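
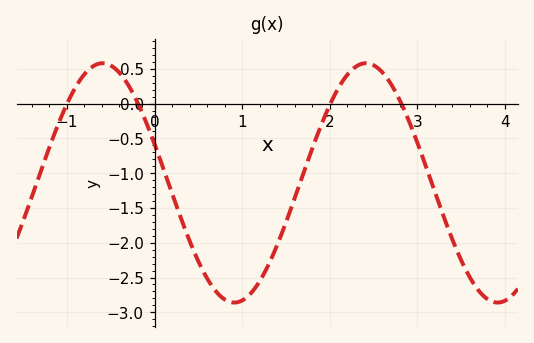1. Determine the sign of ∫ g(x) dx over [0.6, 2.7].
negative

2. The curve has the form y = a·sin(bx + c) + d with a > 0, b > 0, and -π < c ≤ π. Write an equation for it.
y = 1.72sin(2.09x + 2.81) - 1.14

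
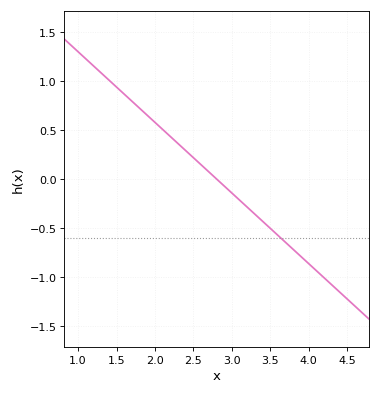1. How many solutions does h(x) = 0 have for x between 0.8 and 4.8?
1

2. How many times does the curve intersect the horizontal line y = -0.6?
1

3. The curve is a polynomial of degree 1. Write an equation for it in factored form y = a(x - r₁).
y = -0.72(x - 2.8)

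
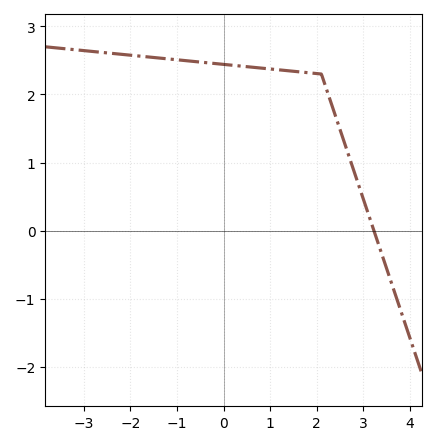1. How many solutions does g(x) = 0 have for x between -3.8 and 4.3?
1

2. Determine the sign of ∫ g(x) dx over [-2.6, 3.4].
positive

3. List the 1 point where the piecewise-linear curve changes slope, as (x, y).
(2.1, 2.3)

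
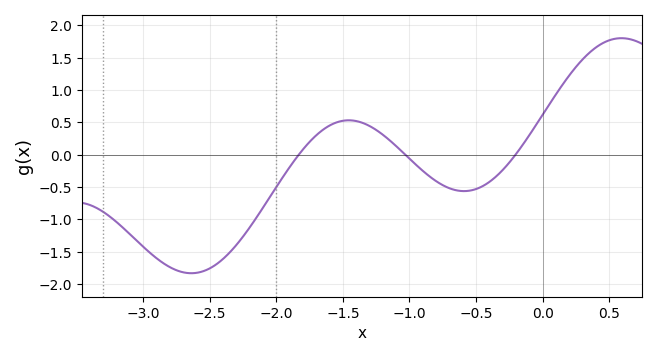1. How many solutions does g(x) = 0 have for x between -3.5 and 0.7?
3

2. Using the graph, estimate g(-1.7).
0.3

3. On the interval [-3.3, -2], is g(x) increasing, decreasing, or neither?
neither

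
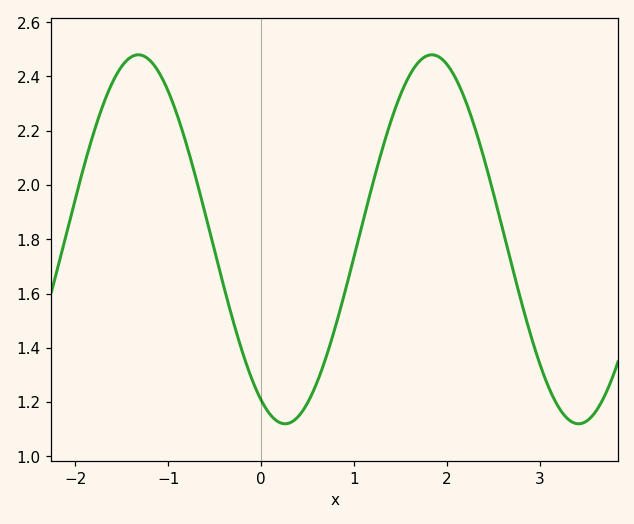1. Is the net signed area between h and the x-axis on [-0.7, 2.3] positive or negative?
positive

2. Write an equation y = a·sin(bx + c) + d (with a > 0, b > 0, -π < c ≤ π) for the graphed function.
y = 0.68sin(1.99x - 2.08) + 1.8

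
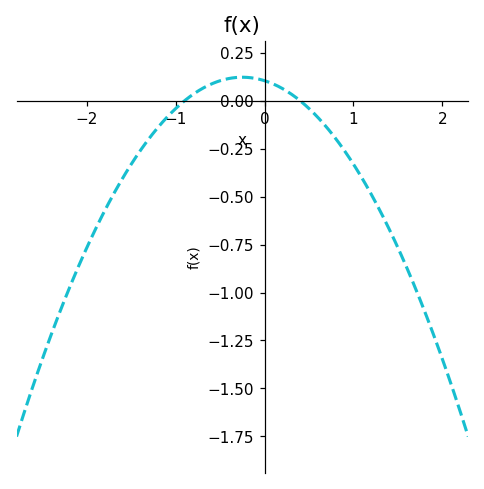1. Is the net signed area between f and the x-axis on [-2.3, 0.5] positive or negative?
negative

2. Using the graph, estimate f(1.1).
-0.406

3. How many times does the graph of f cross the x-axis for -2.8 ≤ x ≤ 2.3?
2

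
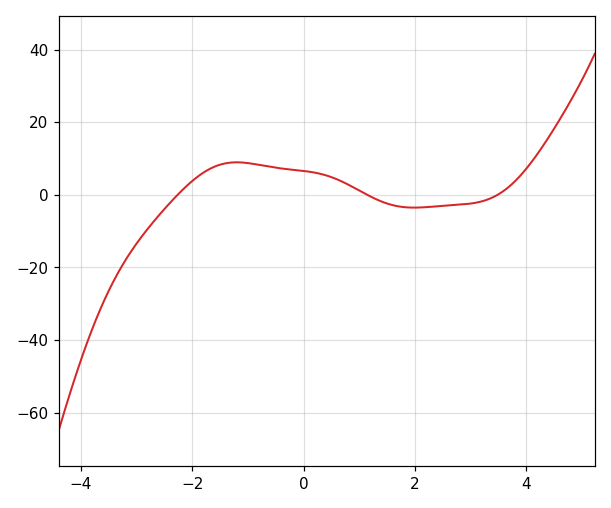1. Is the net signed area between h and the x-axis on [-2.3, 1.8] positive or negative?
positive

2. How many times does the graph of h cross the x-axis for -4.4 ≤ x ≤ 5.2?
3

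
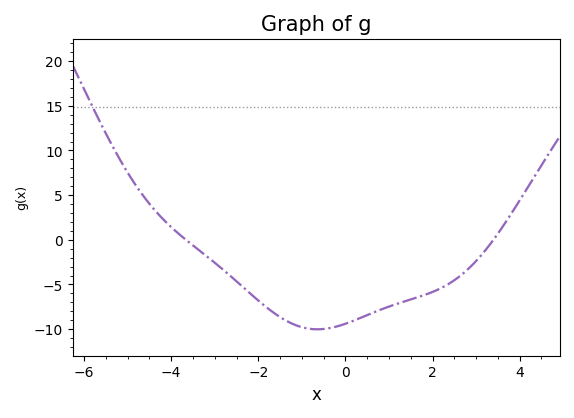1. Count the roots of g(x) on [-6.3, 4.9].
2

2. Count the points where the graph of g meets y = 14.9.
1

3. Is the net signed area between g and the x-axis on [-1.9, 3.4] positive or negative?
negative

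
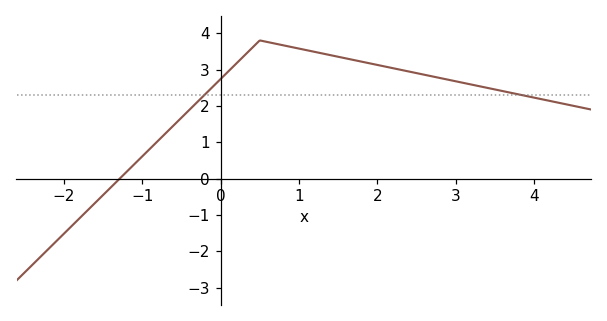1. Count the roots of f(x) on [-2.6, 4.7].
1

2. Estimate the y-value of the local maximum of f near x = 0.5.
3.8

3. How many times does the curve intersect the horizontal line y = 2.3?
2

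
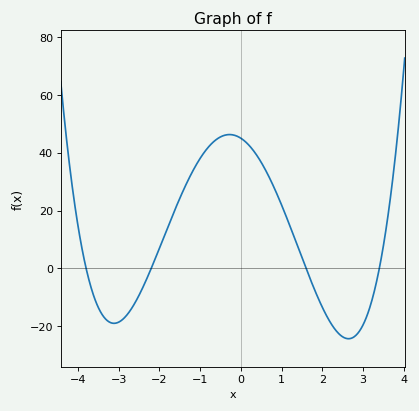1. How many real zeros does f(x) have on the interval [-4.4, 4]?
4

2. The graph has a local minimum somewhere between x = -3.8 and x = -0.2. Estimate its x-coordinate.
-3.2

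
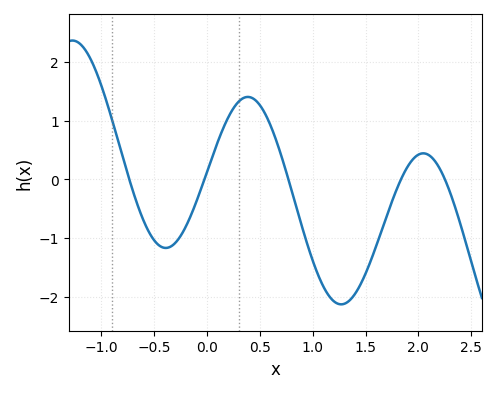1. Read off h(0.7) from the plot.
0.4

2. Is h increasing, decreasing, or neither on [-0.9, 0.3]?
neither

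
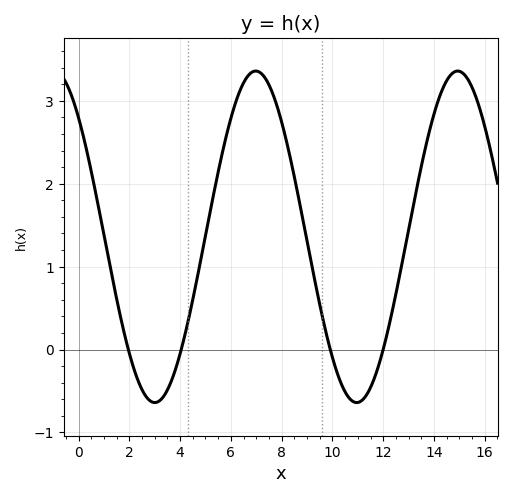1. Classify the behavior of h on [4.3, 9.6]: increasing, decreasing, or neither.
neither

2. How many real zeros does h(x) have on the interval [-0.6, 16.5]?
4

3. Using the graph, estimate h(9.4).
0.691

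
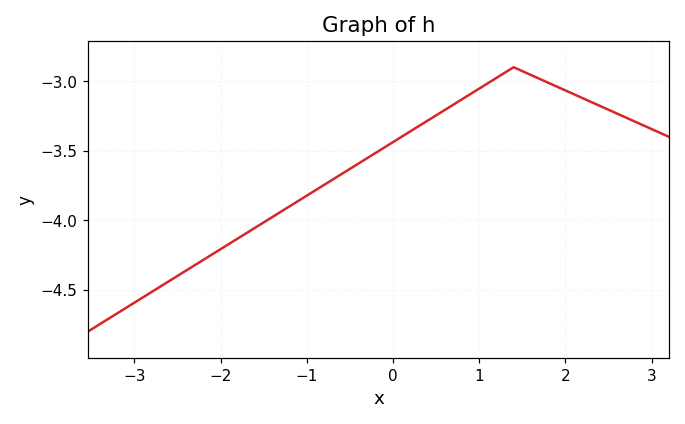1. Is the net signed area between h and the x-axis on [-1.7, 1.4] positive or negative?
negative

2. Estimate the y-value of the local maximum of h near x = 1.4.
-2.9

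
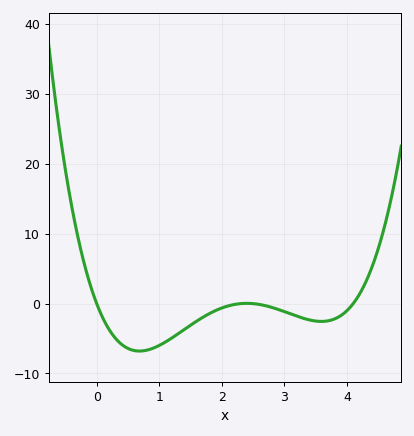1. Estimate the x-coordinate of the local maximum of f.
2.4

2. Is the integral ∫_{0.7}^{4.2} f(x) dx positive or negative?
negative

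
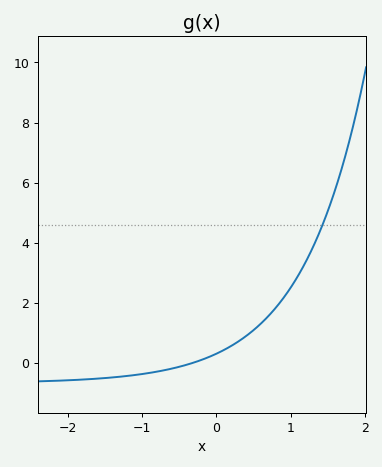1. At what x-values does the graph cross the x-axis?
-0.31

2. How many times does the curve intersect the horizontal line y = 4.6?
1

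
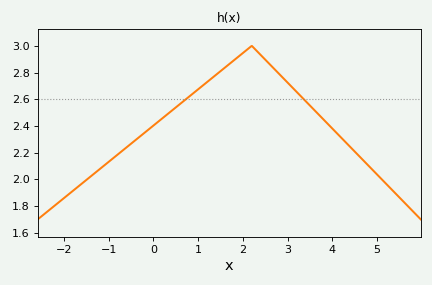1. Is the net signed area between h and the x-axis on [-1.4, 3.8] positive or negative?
positive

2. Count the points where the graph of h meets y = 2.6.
2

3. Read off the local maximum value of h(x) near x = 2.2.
3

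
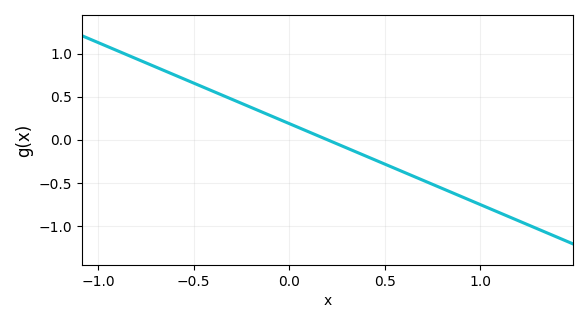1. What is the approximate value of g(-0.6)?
0.75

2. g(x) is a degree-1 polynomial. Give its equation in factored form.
y = -0.94(x - 0.2)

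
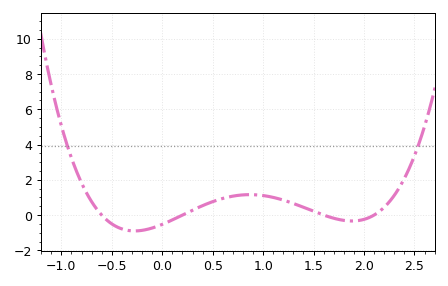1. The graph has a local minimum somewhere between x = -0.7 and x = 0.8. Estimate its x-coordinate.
-0.3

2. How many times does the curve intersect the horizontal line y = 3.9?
2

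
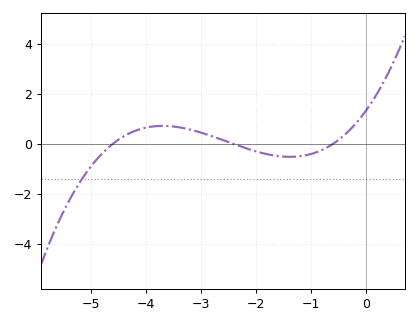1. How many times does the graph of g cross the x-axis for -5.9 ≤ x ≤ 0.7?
3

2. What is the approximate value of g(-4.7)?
-0.2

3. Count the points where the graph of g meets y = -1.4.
1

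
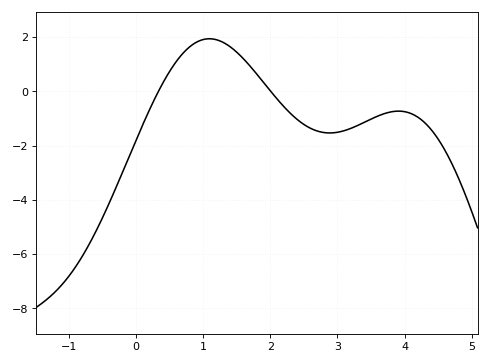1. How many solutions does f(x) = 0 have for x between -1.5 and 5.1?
2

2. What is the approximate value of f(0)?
-1.8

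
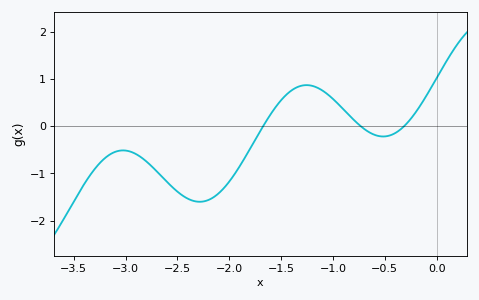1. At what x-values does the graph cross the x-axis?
-1.67, -0.733, -0.313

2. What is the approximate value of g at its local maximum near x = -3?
-0.514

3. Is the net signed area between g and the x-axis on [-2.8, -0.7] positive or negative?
negative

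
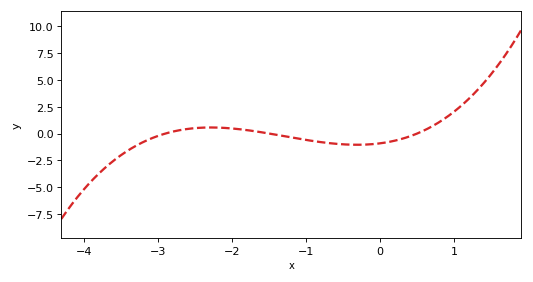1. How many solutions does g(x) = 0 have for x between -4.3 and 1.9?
3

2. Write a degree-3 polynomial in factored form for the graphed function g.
y = 0.42(x + 2.9)(x + 1.5)(x - 0.5)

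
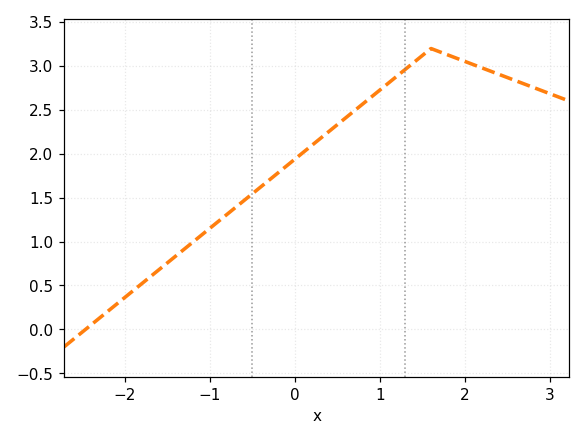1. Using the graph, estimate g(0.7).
2.49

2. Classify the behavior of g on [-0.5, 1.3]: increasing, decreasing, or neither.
increasing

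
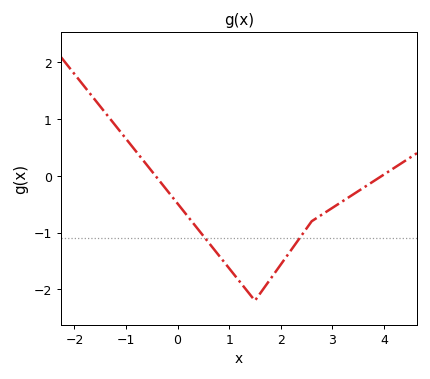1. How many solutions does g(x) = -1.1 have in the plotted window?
2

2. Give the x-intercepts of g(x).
-0.4, 4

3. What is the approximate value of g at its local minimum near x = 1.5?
-2.2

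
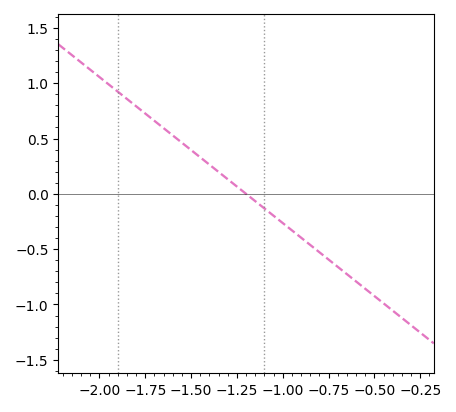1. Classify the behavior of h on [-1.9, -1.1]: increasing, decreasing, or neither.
decreasing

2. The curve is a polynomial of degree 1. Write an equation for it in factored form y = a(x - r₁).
y = -1.32(x + 1.2)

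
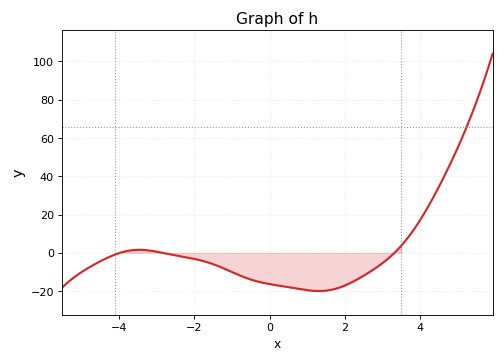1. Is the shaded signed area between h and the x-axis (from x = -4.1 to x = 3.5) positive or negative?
negative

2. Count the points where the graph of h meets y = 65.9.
1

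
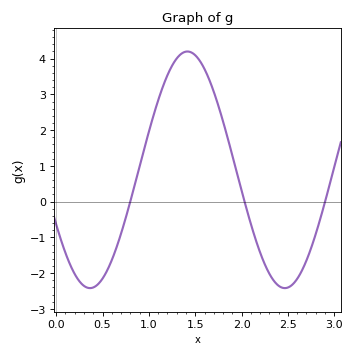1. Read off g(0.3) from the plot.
-2.4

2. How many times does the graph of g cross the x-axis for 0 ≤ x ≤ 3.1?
3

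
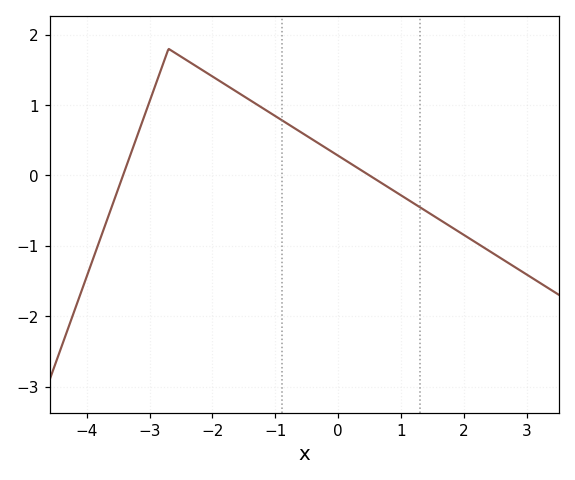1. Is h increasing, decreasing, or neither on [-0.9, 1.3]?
decreasing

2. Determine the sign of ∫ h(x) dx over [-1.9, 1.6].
positive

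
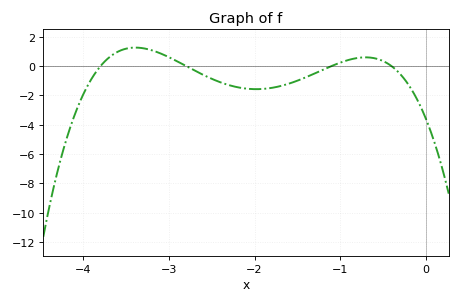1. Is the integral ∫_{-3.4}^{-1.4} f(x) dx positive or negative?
negative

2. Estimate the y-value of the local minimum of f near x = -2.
-1.58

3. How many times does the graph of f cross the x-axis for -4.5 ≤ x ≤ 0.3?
4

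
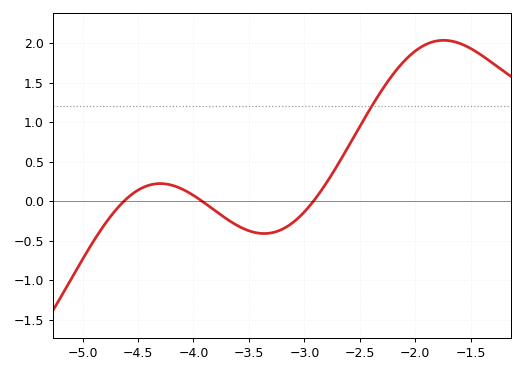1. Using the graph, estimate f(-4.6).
0.035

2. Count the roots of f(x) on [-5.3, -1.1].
3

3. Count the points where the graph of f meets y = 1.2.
1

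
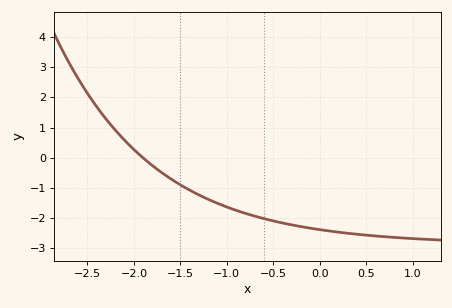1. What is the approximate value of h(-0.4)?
-2.17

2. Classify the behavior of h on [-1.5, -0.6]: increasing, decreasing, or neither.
decreasing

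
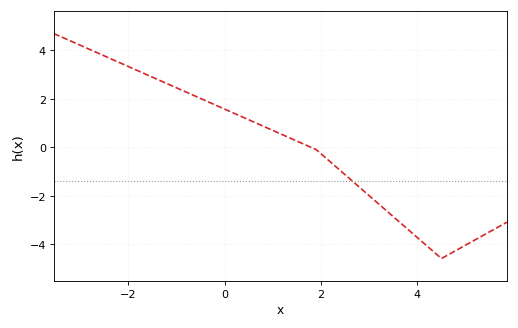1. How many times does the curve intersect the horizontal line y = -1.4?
1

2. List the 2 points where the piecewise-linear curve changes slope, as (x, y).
(1.9, -0.1); (4.5, -4.6)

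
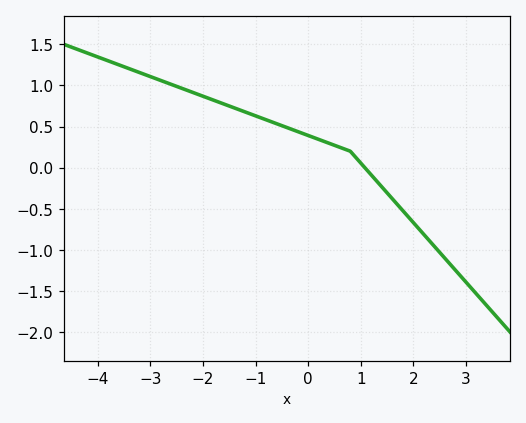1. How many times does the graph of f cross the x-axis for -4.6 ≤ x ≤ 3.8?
1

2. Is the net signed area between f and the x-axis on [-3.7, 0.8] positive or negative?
positive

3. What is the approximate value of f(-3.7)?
1.25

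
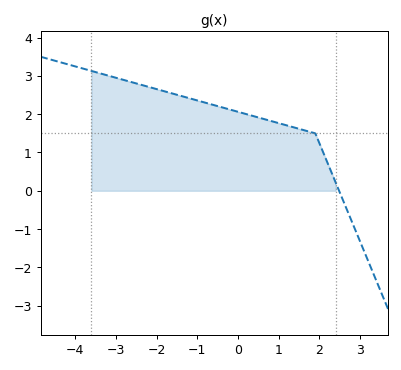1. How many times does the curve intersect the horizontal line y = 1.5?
1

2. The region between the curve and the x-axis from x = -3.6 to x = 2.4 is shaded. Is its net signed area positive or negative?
positive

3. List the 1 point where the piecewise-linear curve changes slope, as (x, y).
(1.9, 1.5)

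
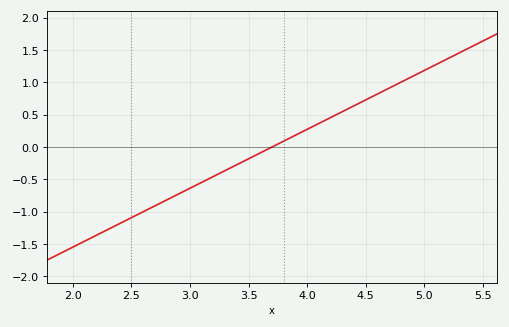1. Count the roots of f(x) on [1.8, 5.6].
1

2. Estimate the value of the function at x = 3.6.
-0.1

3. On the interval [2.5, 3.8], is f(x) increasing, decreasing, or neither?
increasing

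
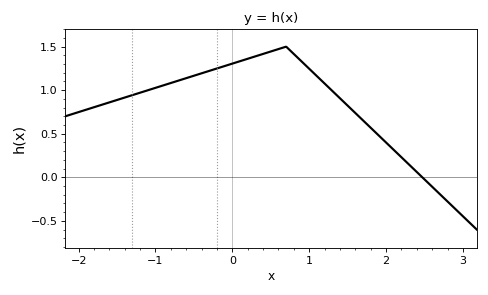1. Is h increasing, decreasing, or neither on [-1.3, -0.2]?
increasing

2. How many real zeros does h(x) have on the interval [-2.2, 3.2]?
1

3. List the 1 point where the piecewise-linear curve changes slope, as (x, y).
(0.7, 1.5)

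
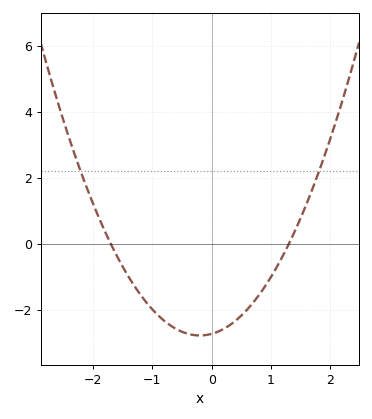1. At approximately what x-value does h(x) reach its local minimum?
-0.2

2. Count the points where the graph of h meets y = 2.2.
2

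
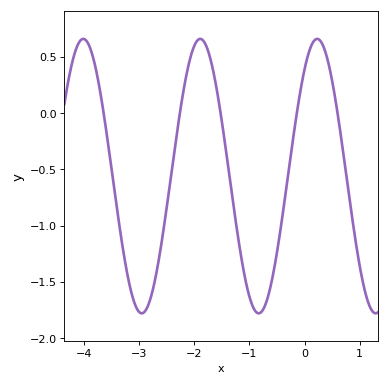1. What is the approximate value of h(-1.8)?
0.614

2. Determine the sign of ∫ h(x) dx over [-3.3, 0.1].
negative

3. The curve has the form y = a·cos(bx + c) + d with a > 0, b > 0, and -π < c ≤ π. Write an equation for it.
y = 1.22cos(2.96x - 0.68) - 0.56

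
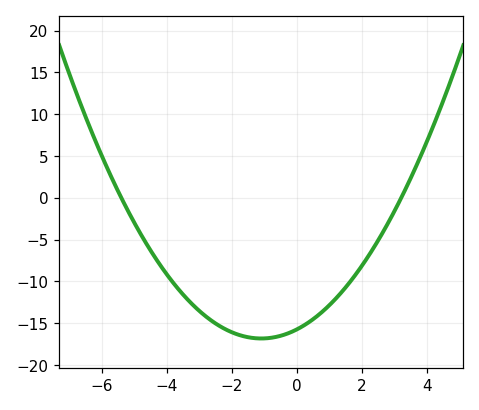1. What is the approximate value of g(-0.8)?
-16.7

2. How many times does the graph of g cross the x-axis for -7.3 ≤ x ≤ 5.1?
2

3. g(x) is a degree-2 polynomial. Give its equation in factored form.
y = 0.91(x + 5.4)(x - 3.2)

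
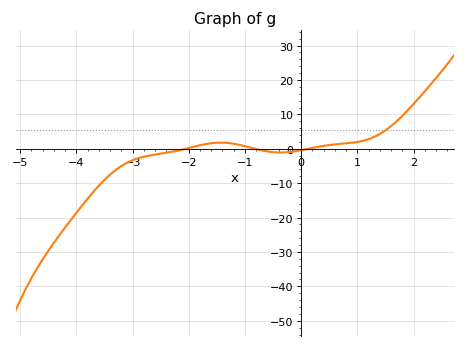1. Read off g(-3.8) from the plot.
-14.5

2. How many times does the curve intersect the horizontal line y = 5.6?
1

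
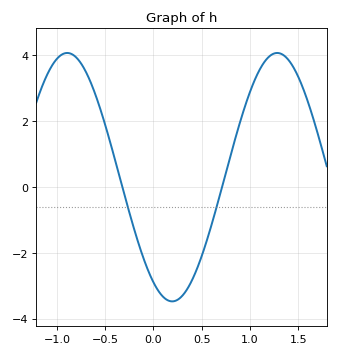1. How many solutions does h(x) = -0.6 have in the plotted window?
2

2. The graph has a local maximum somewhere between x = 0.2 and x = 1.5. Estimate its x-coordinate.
1.28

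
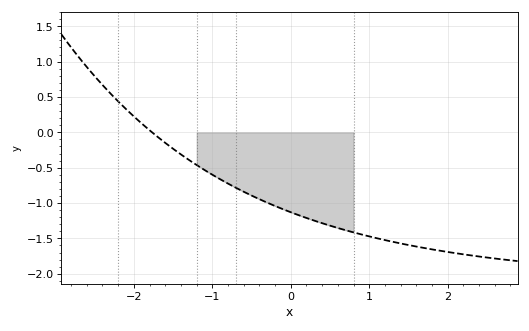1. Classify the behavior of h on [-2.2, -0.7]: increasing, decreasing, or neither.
decreasing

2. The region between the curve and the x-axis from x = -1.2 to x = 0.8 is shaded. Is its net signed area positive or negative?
negative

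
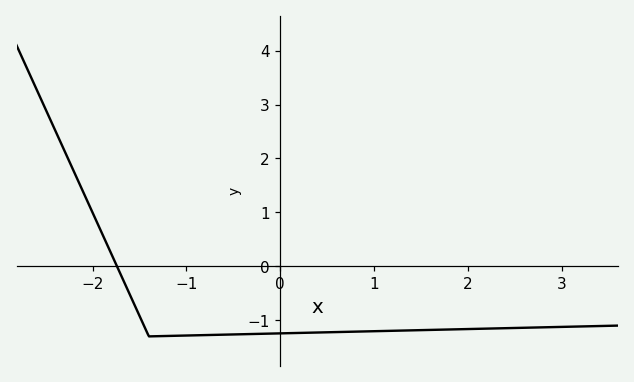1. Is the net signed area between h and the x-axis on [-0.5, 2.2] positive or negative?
negative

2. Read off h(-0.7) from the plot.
-1.3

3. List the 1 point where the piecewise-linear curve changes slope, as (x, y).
(-1.4, -1.3)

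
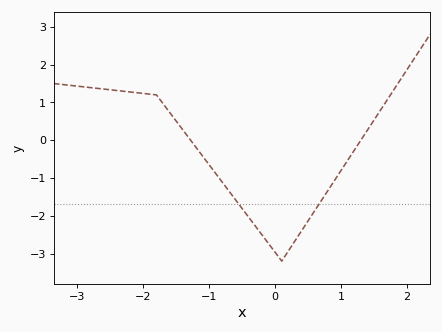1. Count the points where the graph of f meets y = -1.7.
2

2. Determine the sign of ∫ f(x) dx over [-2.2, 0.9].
negative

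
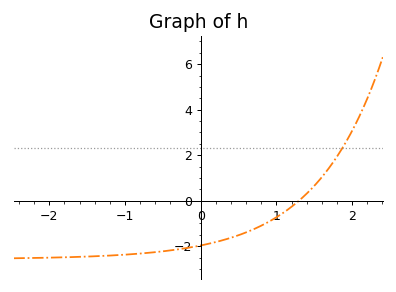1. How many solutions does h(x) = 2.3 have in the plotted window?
1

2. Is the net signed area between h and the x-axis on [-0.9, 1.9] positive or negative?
negative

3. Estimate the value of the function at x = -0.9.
-2.4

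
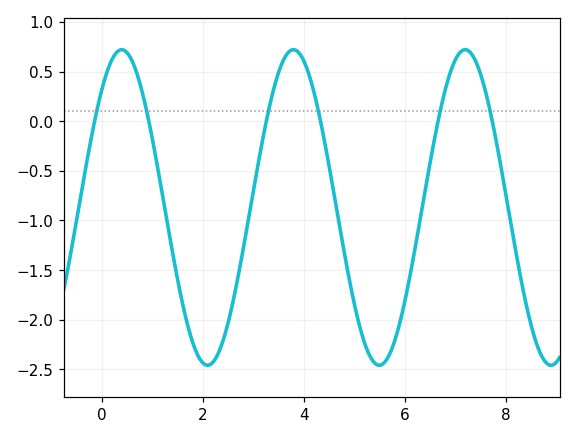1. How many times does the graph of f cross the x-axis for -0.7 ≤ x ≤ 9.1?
6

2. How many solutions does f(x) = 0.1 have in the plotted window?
6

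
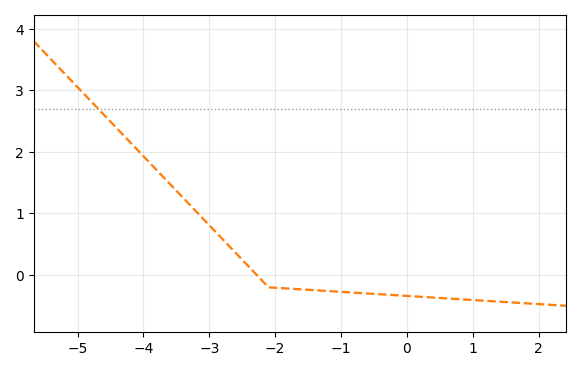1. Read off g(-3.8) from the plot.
1.7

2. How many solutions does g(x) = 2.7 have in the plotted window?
1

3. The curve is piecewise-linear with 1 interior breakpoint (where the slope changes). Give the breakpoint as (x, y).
(-2.1, -0.2)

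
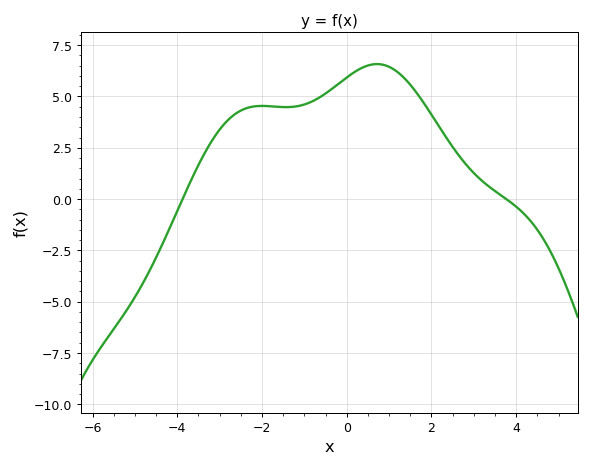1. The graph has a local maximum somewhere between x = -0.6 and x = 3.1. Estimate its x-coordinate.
0.717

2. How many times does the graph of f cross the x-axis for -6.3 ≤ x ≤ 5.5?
2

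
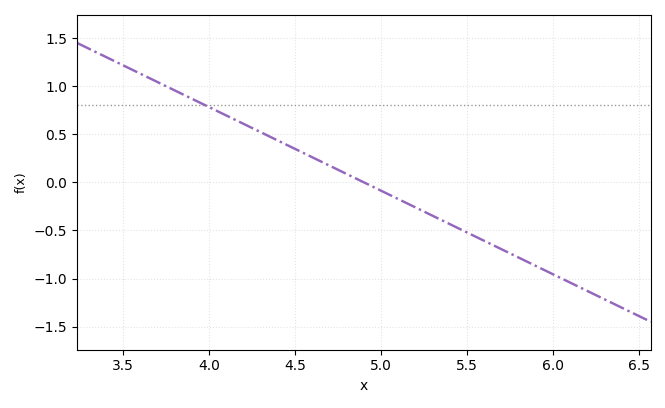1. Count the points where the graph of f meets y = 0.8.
1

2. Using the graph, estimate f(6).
-0.95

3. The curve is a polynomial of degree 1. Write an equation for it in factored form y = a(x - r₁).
y = -0.87(x - 4.9)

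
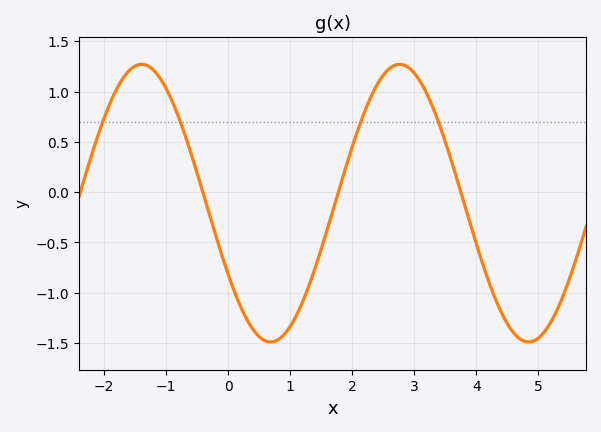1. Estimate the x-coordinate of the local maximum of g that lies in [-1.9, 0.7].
-1.4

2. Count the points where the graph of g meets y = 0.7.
4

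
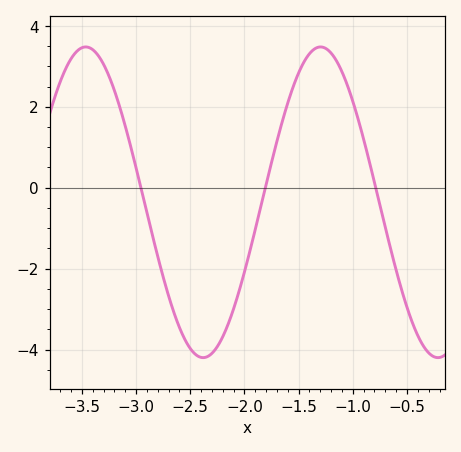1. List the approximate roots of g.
-2.95, -1.8, -0.8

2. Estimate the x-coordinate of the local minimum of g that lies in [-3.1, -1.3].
-2.4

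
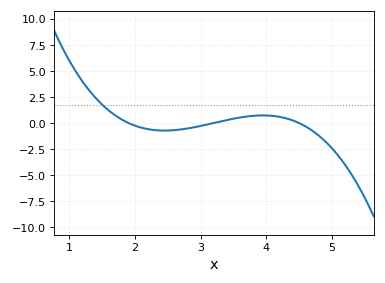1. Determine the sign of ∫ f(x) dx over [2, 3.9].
negative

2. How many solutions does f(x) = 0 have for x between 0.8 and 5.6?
3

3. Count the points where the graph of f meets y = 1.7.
1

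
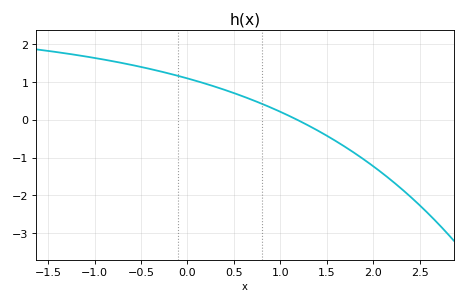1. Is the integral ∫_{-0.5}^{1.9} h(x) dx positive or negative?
positive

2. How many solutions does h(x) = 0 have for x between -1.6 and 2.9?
1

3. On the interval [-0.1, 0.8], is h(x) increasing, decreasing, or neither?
decreasing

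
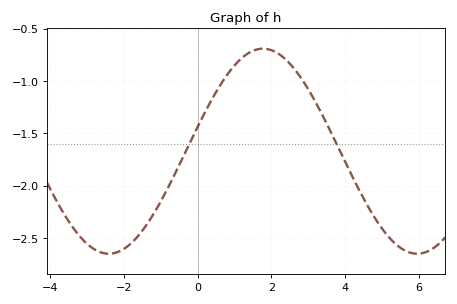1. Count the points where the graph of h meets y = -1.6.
2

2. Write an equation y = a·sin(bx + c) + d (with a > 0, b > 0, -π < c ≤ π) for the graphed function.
y = 0.98sin(0.75x + 0.24) - 1.67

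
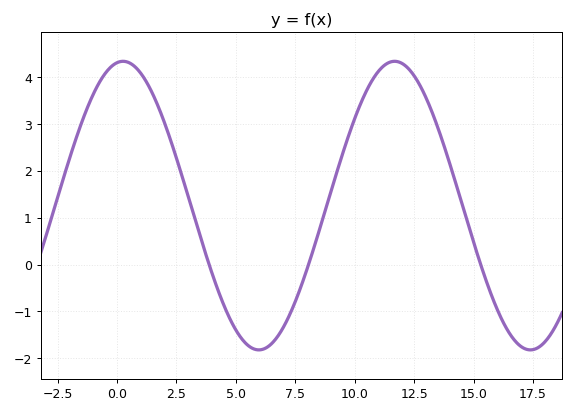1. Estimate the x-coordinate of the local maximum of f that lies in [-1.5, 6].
0.5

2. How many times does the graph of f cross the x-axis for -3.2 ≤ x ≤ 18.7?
3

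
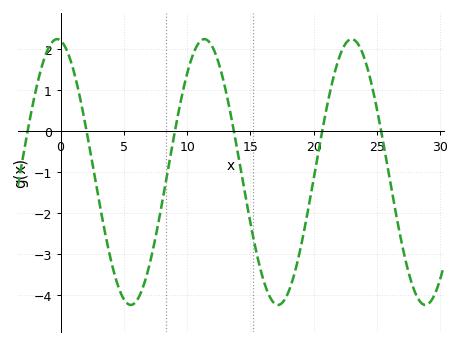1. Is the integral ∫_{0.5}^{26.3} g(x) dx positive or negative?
negative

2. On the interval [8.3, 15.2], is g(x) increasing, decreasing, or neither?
neither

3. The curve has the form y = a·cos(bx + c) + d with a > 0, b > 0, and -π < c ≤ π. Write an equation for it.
y = 3.24cos(0.54x + 0.15) - 1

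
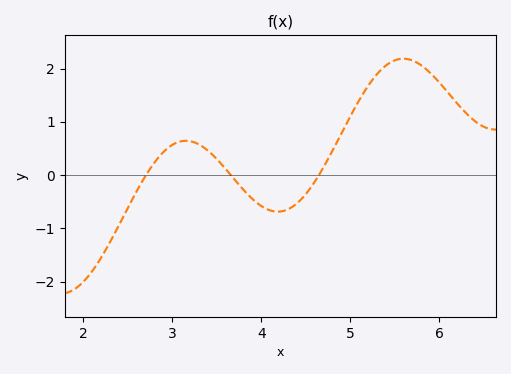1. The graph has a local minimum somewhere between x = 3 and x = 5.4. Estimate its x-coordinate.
4.2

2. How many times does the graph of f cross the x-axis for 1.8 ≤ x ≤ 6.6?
3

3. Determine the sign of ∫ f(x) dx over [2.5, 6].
positive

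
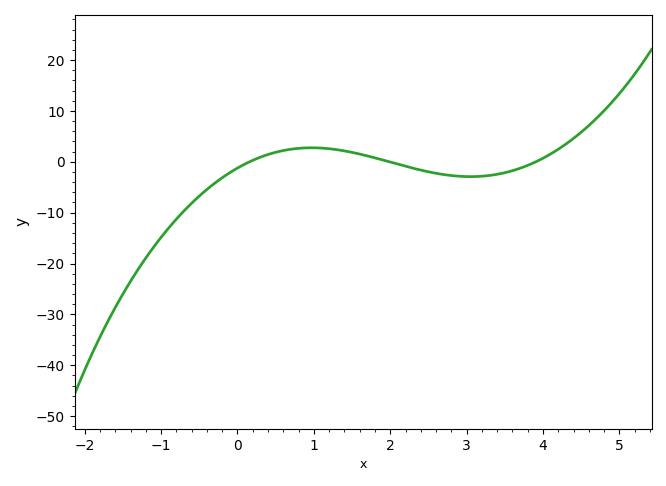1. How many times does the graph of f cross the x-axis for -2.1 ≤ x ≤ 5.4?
3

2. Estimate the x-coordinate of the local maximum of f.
0.972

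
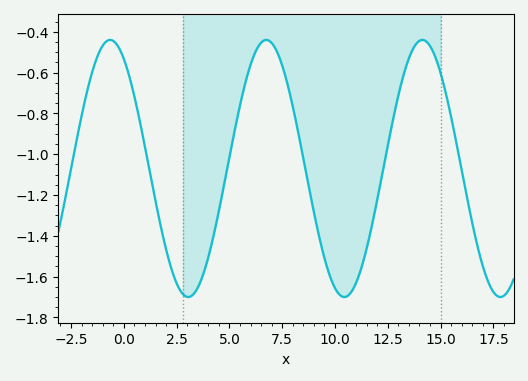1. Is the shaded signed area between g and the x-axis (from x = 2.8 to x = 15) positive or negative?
negative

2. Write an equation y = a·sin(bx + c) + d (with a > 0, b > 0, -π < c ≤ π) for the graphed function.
y = 0.63sin(0.85x + 2.1) - 1.07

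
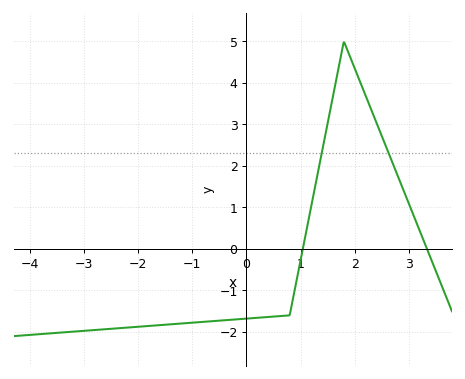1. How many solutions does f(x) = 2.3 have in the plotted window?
2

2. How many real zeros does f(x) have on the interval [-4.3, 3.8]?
2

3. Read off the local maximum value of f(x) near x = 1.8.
5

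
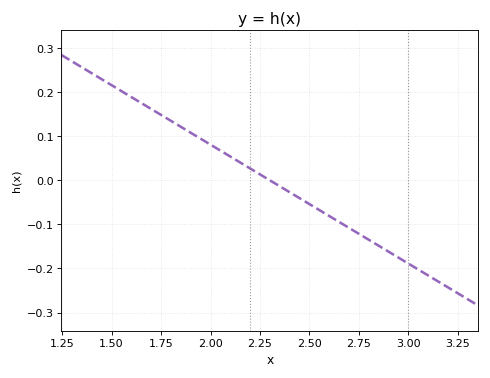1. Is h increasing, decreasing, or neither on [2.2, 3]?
decreasing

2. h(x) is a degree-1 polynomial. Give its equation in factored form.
y = -0.27(x - 2.3)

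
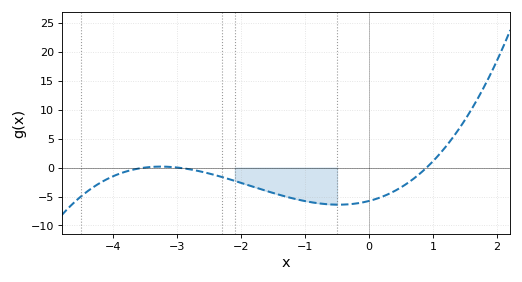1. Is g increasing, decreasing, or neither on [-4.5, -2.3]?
neither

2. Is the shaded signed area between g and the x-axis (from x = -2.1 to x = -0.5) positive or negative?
negative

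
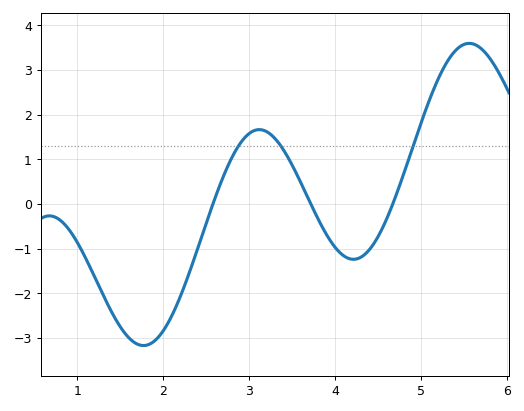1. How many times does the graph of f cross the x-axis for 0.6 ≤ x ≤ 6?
3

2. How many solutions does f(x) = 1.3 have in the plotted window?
3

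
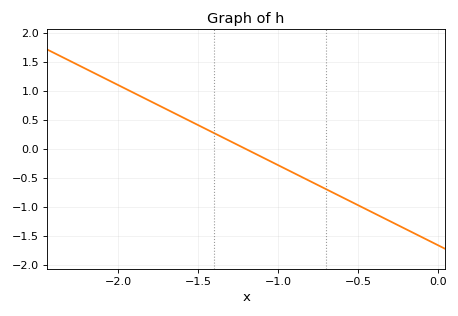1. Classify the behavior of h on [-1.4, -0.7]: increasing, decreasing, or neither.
decreasing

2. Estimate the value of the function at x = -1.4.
0.3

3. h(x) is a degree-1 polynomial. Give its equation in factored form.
y = -1.38(x + 1.2)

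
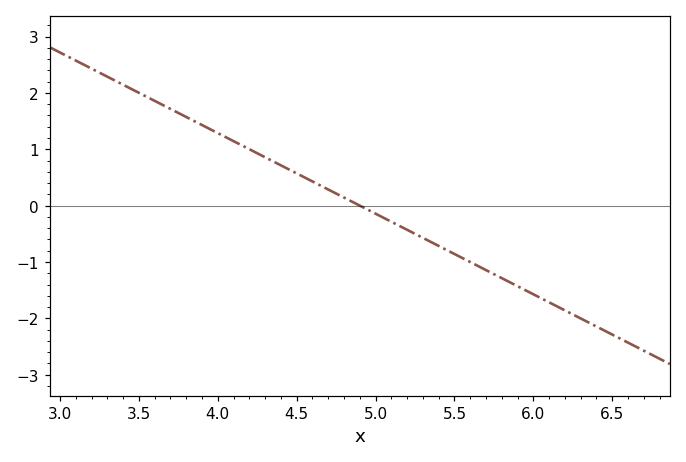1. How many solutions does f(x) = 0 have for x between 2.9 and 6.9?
1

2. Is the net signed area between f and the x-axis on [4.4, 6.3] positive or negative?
negative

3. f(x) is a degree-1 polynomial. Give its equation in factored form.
y = -1.43(x - 4.9)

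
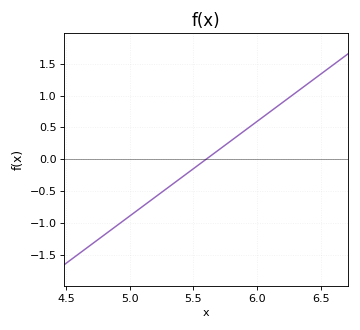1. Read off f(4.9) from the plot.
-1.04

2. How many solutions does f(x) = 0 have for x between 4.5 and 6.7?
1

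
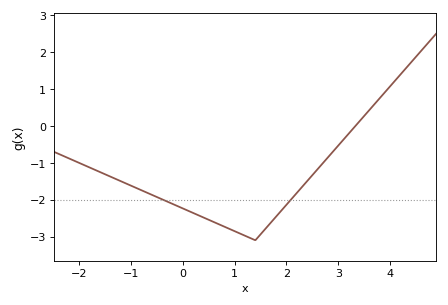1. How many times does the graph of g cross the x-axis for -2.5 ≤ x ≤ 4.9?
1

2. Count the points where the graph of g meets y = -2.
2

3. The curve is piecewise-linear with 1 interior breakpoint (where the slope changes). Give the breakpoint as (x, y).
(1.4, -3.1)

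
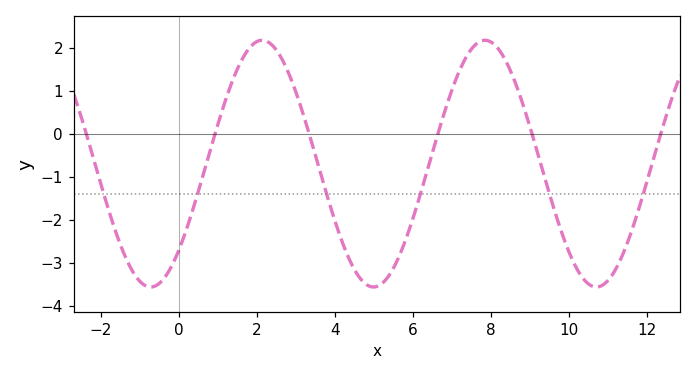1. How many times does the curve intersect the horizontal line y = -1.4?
6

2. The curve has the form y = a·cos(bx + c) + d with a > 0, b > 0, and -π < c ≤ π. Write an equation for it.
y = 2.87cos(1.1x - 2.3) - 0.7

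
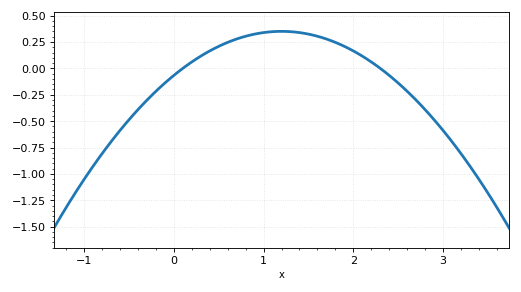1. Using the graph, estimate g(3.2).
-0.8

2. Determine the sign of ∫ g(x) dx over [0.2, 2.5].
positive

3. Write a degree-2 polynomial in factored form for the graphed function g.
y = -0.29(x - 0.1)(x - 2.3)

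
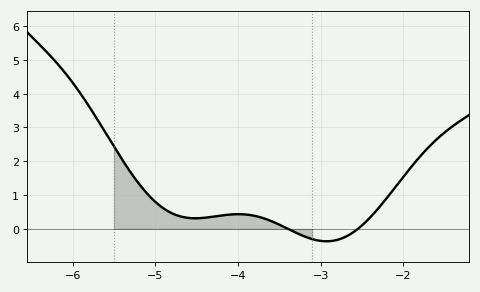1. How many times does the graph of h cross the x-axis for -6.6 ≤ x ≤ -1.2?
2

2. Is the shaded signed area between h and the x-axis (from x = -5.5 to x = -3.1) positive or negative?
positive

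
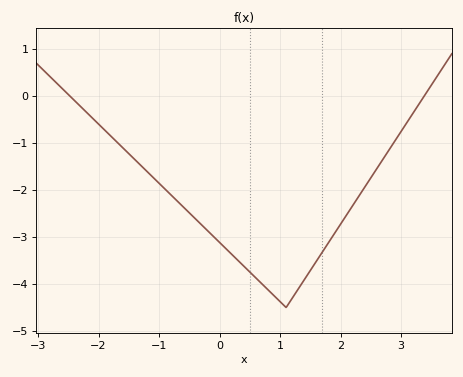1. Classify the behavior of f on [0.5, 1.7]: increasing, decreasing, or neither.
neither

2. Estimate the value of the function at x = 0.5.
-3.74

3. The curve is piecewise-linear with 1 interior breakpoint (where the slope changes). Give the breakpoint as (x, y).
(1.1, -4.5)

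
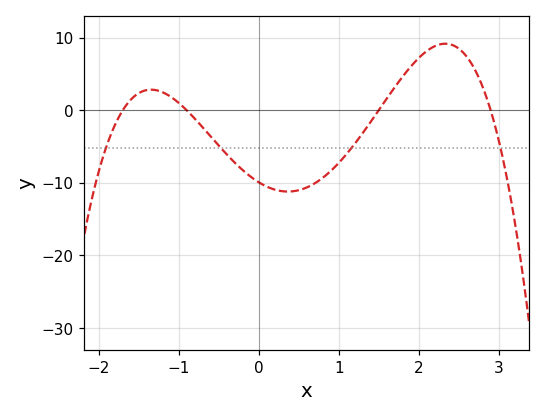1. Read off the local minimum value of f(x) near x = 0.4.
-11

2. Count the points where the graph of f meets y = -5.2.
4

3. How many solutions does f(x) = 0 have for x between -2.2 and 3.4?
4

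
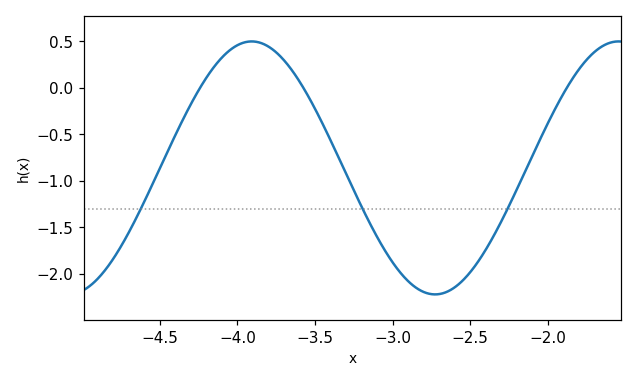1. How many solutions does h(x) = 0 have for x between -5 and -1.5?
3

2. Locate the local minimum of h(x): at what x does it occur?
-2.75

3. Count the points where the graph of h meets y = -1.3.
3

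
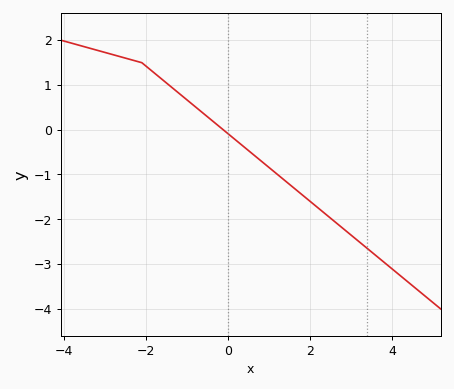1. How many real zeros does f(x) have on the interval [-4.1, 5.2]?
1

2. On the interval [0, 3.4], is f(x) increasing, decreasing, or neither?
decreasing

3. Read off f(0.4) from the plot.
-0.4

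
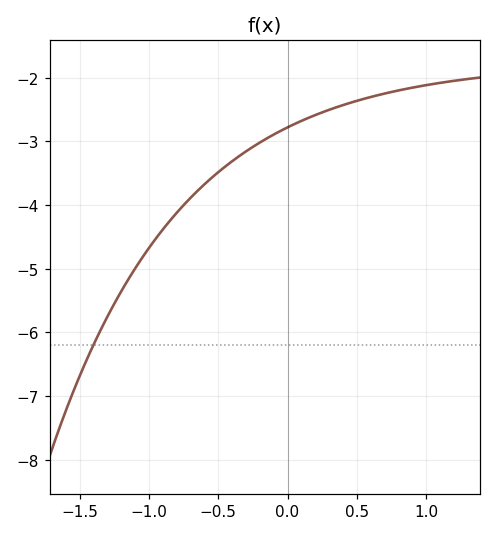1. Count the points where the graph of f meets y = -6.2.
1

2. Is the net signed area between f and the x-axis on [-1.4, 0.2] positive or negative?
negative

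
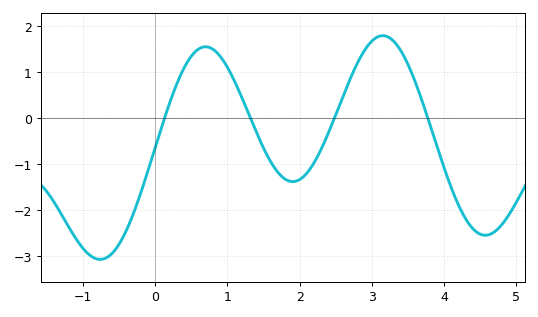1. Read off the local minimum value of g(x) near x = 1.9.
-1.4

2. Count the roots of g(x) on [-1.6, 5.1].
4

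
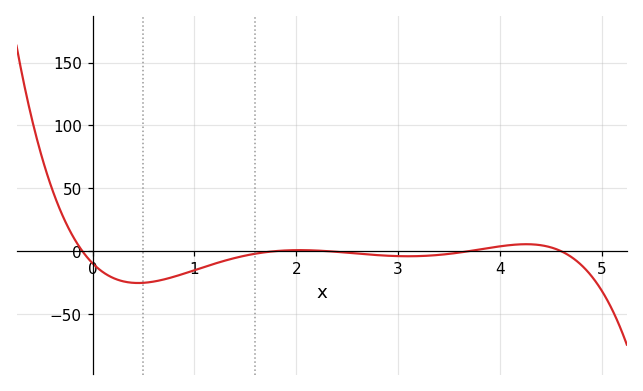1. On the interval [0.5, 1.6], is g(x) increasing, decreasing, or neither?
increasing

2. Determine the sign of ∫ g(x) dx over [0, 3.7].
negative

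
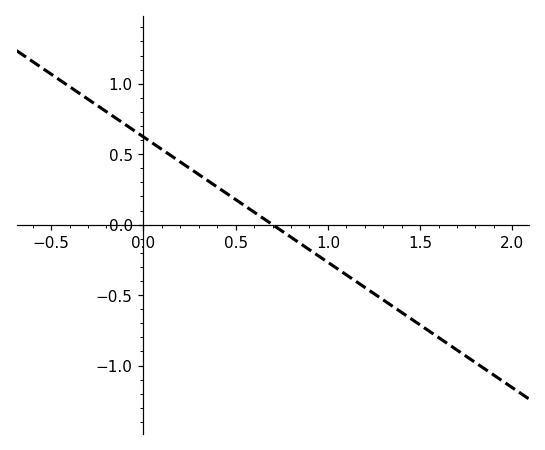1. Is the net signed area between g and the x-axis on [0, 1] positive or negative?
positive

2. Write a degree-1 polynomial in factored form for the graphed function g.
y = -0.89(x - 0.7)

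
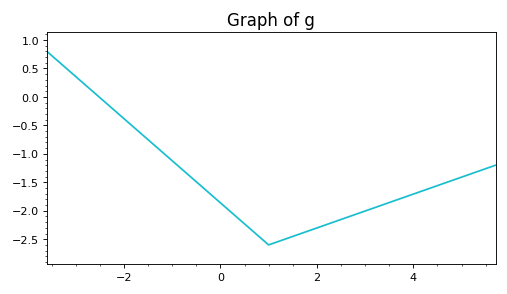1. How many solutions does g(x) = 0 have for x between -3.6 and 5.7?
1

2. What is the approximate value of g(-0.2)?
-1.7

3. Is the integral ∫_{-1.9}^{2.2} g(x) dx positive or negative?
negative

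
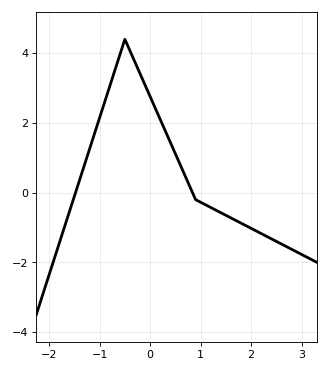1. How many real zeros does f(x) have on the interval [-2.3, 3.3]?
2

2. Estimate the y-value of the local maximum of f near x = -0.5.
4.4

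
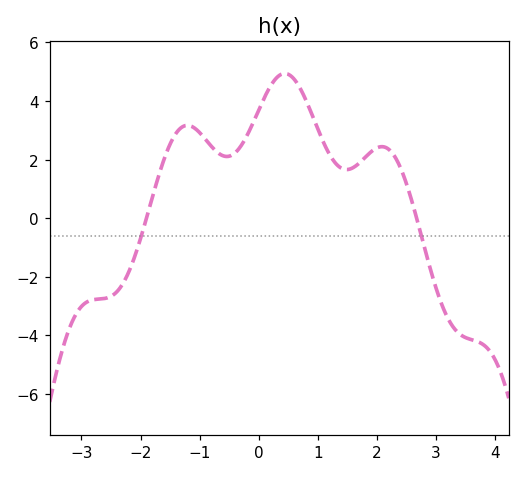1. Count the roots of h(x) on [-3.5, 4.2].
2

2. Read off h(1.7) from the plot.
1.8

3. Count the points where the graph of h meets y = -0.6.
2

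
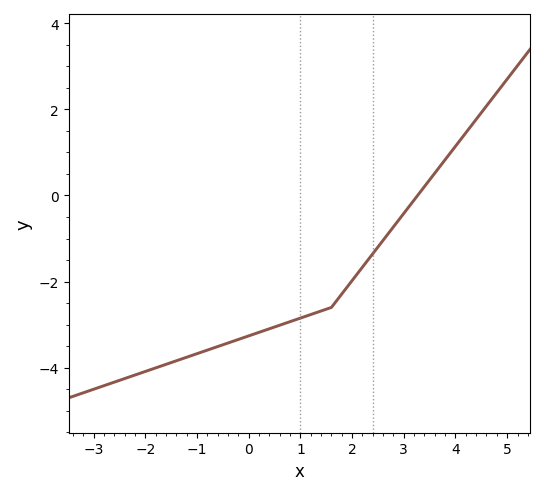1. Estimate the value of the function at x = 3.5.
0.4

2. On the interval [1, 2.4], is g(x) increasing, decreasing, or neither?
increasing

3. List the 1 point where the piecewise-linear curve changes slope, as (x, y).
(1.6, -2.6)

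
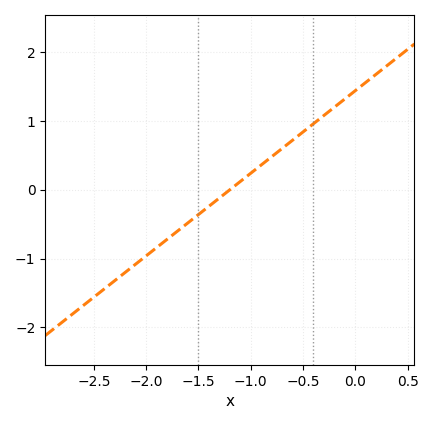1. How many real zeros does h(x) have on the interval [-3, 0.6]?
1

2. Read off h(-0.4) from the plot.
0.96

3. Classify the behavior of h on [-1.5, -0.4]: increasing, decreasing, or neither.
increasing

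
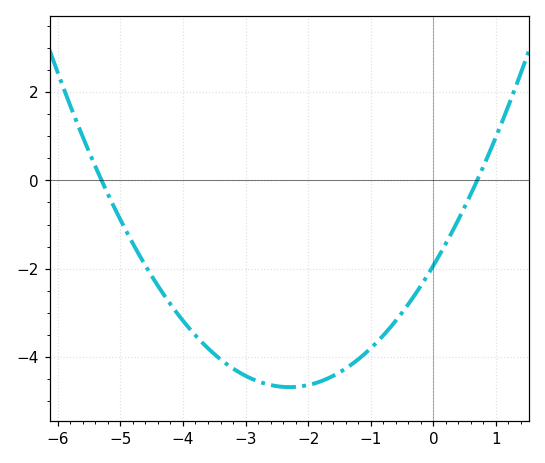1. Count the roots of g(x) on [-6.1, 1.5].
2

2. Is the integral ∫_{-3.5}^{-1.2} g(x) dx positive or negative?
negative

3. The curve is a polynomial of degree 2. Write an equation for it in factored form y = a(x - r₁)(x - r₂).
y = 0.52(x + 5.3)(x - 0.7)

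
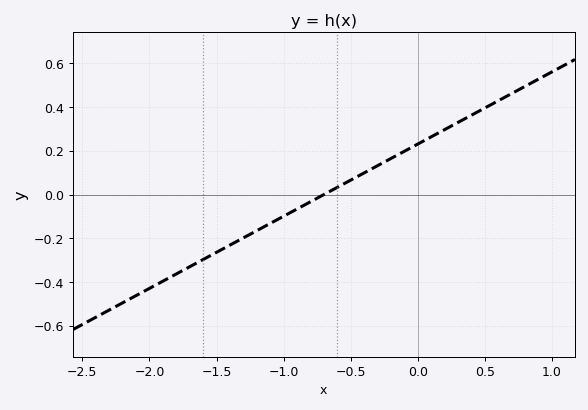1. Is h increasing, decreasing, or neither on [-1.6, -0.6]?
increasing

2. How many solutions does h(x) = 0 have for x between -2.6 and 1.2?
1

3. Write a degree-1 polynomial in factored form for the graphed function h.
y = 0.33(x + 0.7)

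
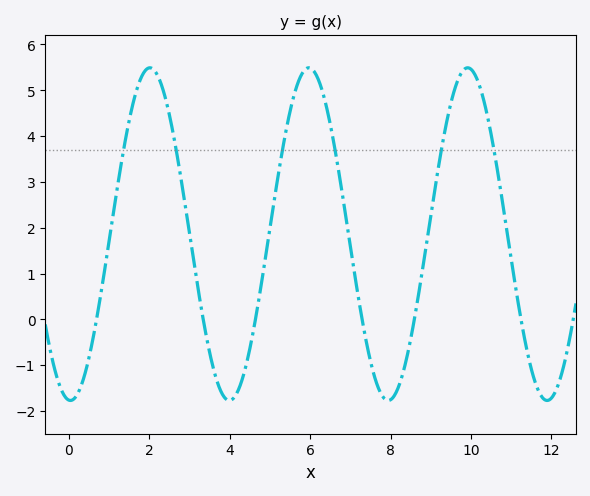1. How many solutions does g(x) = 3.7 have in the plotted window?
6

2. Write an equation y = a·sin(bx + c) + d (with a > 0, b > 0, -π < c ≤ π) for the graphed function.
y = 3.63sin(1.59x - 1.63) + 1.86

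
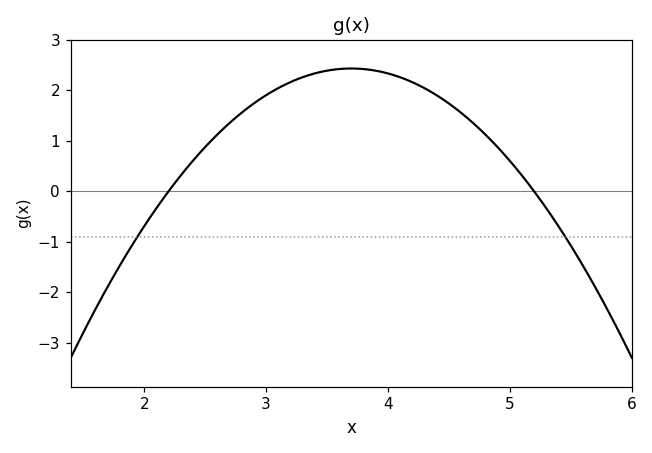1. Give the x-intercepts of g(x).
2.2, 5.2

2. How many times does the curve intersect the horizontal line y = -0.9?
2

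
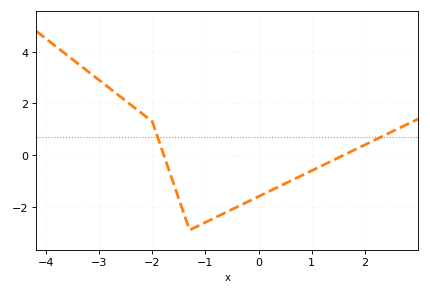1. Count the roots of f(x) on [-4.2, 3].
2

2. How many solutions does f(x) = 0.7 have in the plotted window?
2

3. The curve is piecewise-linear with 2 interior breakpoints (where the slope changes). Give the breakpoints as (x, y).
(-2, 1.3); (-1.3, -2.9)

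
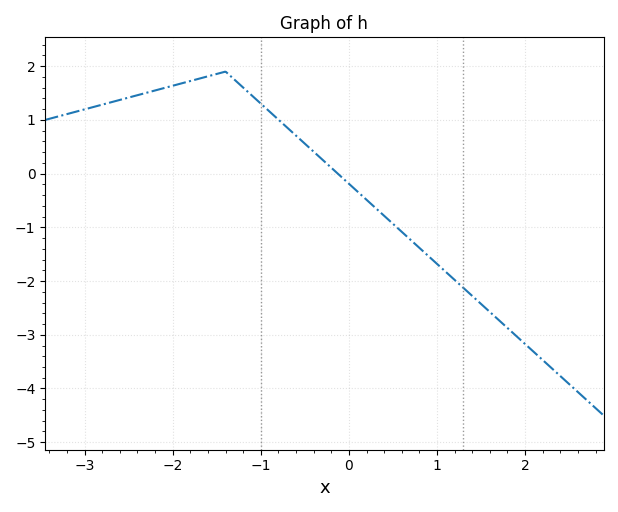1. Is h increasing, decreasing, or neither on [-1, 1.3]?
decreasing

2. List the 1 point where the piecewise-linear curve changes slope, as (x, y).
(-1.4, 1.9)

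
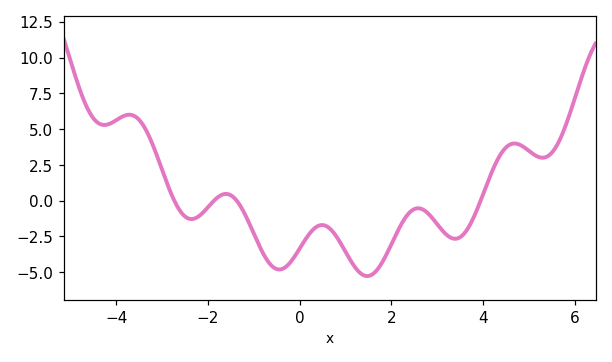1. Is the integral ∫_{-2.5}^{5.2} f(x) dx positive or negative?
negative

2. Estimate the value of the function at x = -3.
2.2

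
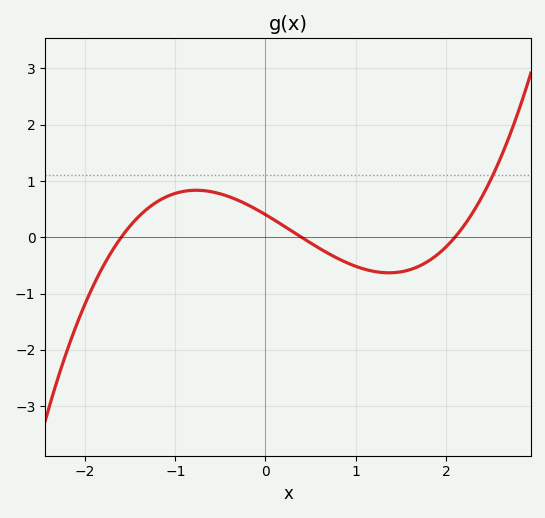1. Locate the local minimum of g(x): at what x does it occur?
1.4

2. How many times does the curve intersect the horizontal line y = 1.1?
1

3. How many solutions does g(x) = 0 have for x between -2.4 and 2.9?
3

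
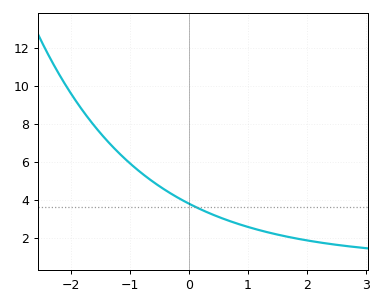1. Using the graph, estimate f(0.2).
3.4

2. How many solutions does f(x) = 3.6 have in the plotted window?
1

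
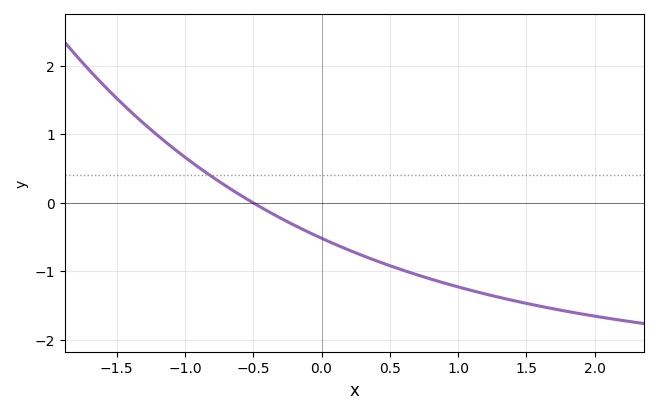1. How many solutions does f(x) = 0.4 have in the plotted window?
1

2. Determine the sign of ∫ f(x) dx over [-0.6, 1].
negative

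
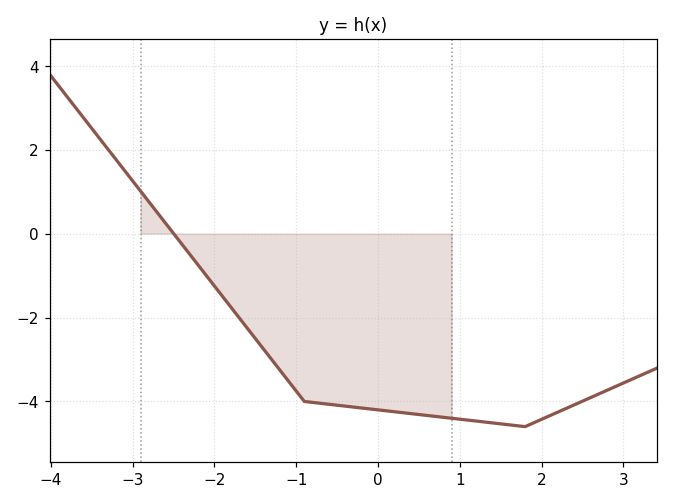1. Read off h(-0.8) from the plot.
-4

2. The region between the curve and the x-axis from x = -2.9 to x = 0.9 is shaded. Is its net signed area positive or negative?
negative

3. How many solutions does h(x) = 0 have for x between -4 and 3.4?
1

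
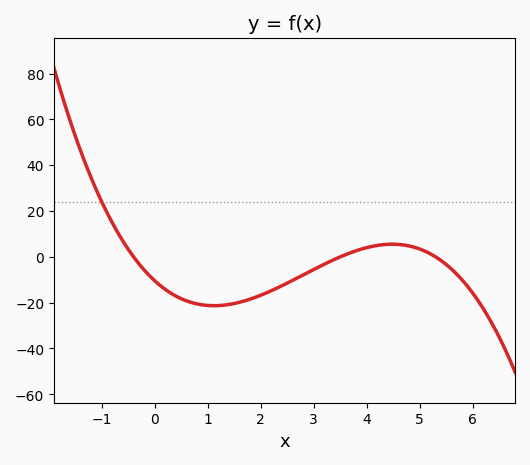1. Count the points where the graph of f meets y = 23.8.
1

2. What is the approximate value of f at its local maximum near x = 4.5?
6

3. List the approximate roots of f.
-0.4, 3.6, 5.4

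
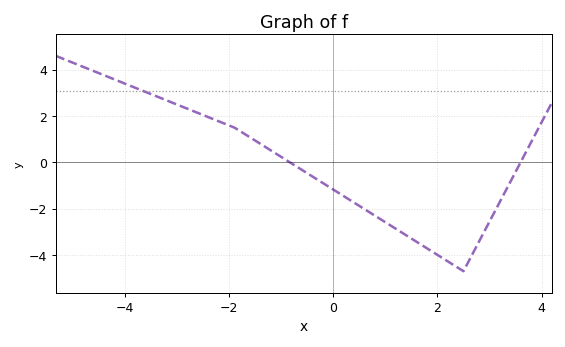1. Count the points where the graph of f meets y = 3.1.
1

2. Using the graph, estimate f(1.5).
-3.29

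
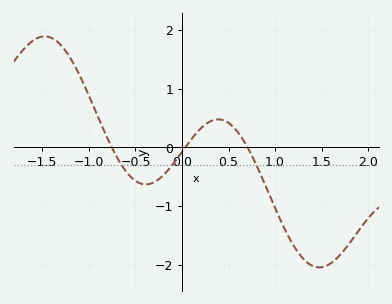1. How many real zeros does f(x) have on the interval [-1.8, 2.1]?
3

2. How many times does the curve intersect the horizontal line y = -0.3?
3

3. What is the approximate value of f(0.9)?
-0.7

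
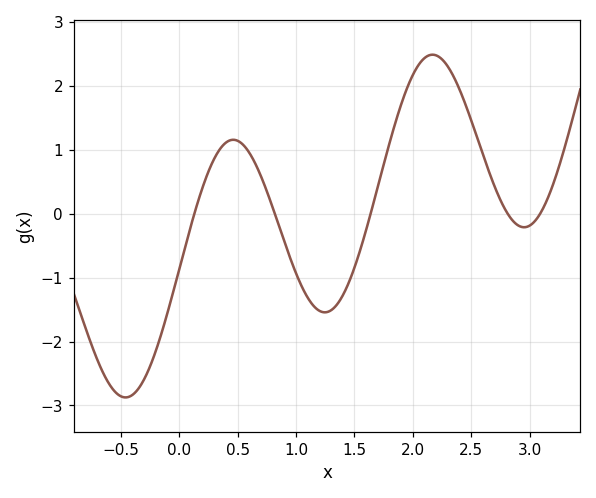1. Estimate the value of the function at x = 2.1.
2.4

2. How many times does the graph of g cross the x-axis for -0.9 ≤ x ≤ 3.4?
5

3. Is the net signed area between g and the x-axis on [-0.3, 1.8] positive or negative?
negative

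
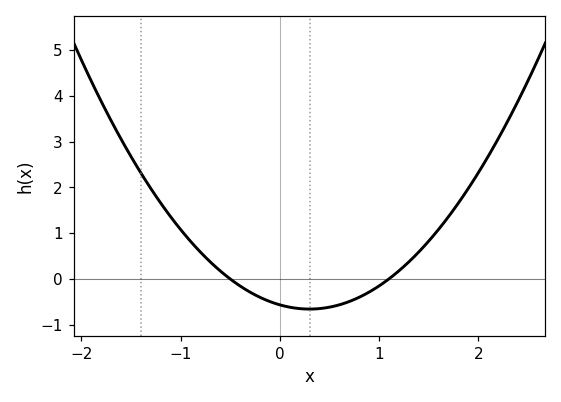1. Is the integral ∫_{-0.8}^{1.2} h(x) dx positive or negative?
negative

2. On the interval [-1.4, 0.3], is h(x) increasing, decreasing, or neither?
decreasing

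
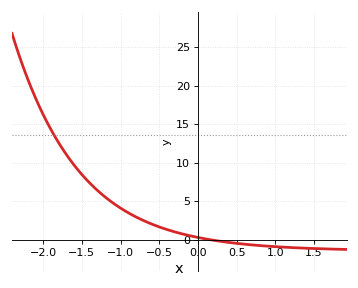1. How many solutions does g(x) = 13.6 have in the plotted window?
1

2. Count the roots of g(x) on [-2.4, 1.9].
1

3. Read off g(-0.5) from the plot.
1.67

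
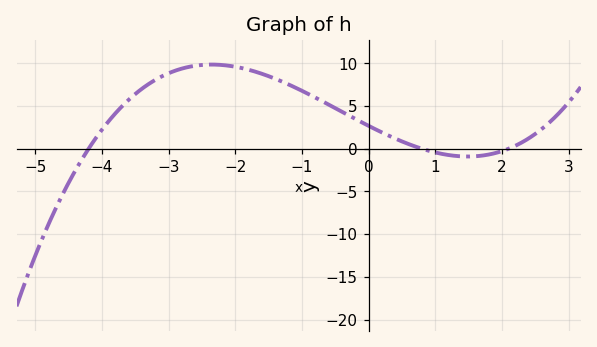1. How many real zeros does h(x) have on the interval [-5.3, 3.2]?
3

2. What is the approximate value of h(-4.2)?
0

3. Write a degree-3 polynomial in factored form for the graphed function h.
y = 0.38(x + 4.2)(x - 0.8)(x - 2.1)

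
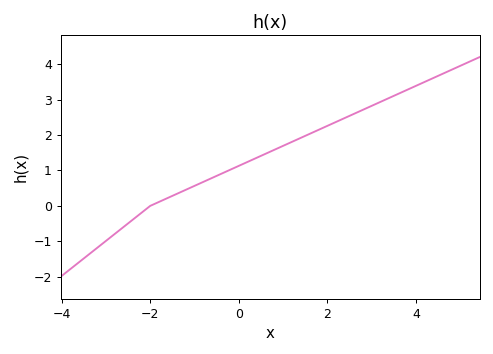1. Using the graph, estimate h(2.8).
2.7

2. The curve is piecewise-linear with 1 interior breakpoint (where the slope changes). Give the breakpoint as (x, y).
(-2, 0)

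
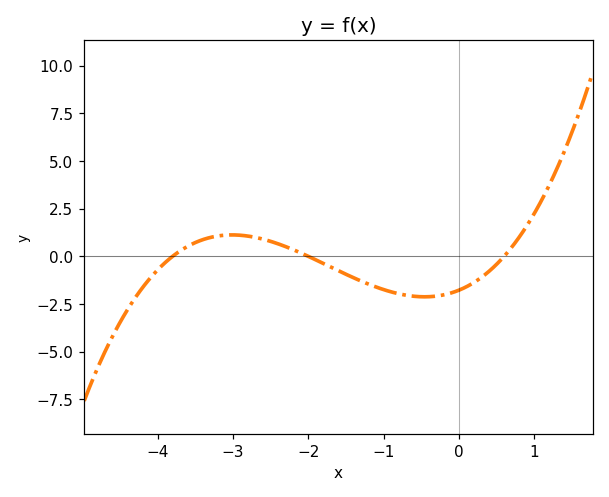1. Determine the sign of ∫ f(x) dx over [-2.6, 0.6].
negative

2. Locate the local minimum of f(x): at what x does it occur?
-0.5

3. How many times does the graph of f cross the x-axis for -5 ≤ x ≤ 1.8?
3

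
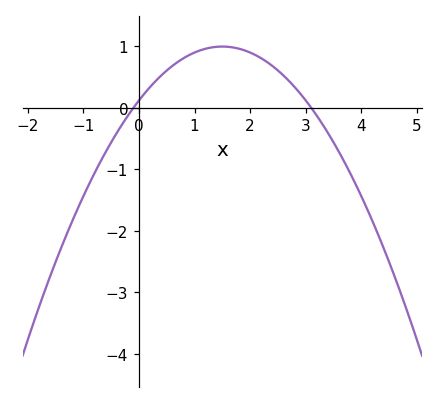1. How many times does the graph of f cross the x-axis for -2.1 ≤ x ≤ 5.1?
2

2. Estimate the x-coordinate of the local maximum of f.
1.5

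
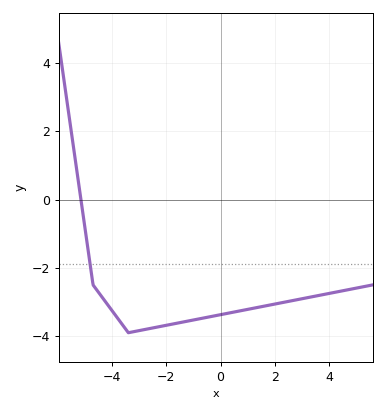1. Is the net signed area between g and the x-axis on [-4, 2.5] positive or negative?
negative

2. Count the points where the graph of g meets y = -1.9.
1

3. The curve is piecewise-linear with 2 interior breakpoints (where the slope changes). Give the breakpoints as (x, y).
(-4.7, -2.5); (-3.4, -3.9)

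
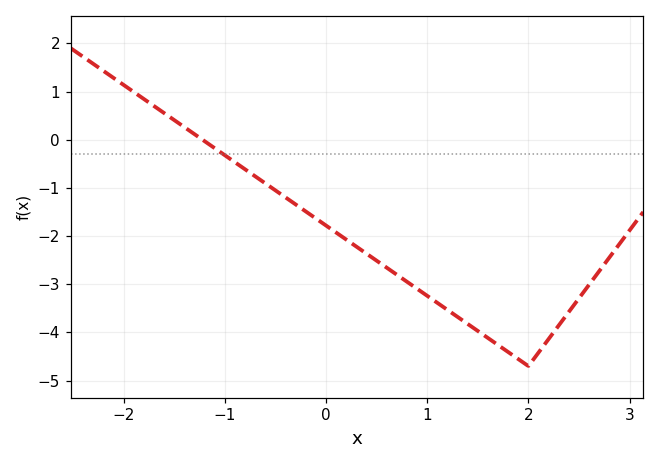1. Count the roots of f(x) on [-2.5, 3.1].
1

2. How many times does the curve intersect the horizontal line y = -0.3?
1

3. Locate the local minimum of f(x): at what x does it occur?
2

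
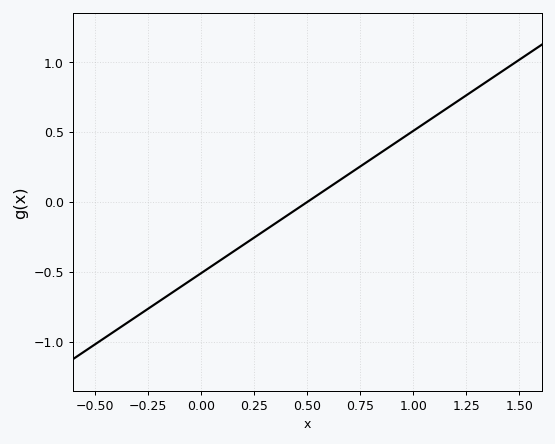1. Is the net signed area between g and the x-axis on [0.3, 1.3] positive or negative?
positive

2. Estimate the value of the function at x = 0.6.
0.1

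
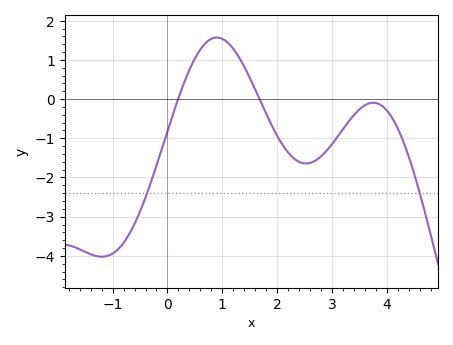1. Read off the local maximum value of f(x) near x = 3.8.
-0.091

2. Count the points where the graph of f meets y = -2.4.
2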